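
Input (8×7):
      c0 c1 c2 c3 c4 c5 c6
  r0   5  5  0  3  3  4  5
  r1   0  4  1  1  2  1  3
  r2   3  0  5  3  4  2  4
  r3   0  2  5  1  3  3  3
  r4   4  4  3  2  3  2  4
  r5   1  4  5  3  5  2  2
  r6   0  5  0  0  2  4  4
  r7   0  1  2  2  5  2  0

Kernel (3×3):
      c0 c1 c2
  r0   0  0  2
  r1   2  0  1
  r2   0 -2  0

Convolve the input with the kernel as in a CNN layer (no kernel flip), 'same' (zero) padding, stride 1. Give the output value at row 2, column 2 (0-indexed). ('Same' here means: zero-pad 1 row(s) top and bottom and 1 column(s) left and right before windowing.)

-5

The receptive field on the zero-padded input at this output position is [4 1 1 / 0 5 3 / 2 5 1]. Elementwise product with the kernel and sum: 1·2 + 0·2 + 3·1 + 5·-2.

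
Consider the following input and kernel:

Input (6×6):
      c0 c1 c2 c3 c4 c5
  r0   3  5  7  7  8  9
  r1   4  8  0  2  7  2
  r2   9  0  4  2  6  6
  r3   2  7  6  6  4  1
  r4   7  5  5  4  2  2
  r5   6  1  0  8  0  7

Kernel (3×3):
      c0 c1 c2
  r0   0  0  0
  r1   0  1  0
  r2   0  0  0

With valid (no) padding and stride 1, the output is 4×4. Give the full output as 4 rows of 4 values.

Output[0,0]: The receptive field on the input at this output position is [3 5 7 / 4 8 0 / 9 0 4]. Elementwise product with the kernel and sum: 8·1.

8 0 2 7
0 4 2 6
7 6 6 4
5 5 4 2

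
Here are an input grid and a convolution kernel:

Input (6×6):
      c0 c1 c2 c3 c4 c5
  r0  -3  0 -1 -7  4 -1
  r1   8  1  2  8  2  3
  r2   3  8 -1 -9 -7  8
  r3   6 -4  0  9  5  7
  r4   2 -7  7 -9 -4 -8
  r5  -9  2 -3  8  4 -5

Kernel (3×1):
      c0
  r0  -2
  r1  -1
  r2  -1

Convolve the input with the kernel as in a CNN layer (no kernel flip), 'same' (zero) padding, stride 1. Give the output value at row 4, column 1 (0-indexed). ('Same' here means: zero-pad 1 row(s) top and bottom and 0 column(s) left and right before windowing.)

The receptive field on the zero-padded input at this output position is [-4 / -7 / 2]. Elementwise product with the kernel and sum: -4·-2 + -7·-1 + 2·-1.

13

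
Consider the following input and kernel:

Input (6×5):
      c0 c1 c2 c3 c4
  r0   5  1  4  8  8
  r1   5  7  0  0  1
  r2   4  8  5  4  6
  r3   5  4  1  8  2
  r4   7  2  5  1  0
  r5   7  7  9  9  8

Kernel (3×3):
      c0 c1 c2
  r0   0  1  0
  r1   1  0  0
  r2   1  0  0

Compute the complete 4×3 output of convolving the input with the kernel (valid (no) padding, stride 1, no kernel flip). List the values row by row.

10 19 13
16 12 6
20 11 10
18 10 22

Output[0,0]: The receptive field on the input at this output position is [5 1 4 / 5 7 0 / 4 8 5]. Elementwise product with the kernel and sum: 1·1 + 5·1 + 4·1.
Output[0,1]: The receptive field on the input at this output position is [1 4 8 / 7 0 0 / 8 5 4]. Elementwise product with the kernel and sum: 4·1 + 7·1 + 8·1.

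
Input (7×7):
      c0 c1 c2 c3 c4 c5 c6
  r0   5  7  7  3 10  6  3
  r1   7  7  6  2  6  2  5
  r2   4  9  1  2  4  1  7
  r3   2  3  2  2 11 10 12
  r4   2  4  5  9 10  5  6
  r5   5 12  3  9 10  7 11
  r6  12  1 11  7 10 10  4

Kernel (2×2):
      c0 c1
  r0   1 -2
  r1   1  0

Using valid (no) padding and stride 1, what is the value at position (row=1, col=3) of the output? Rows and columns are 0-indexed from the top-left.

-8

The receptive field on the input at this output position is [2 6 / 2 4]. Elementwise product with the kernel and sum: 2·1 + 6·-2 + 2·1.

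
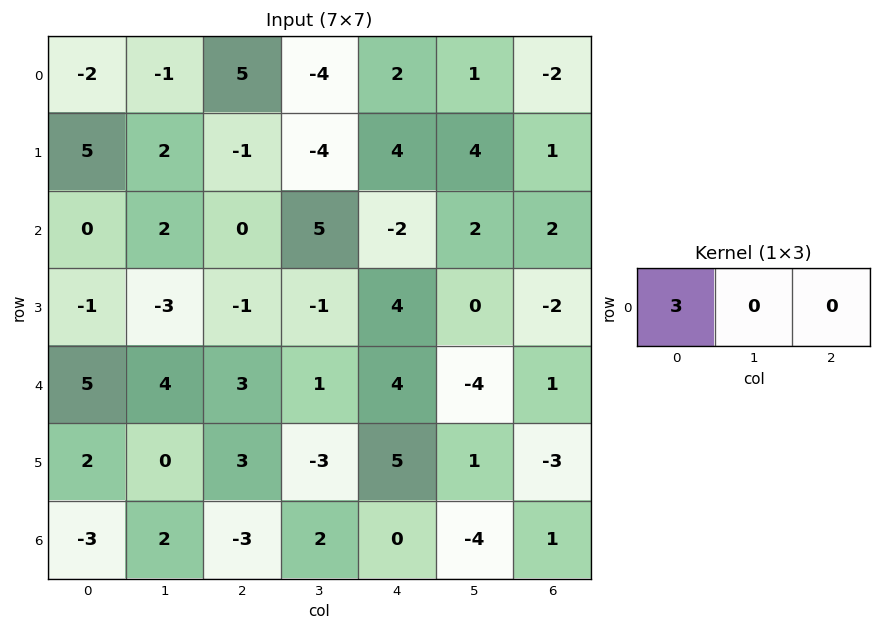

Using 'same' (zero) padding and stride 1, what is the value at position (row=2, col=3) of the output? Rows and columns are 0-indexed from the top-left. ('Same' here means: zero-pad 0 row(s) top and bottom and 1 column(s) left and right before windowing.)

The receptive field on the zero-padded input at this output position is [0 5 -2]. Elementwise product with the kernel and sum: 0·3.

0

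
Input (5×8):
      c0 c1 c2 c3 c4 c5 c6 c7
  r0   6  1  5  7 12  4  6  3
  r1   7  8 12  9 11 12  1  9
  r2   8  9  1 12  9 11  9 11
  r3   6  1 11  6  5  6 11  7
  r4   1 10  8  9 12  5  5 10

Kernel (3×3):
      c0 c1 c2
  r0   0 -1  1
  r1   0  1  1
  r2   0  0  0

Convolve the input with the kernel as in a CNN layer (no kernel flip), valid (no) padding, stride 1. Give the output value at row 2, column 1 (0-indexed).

28

The receptive field on the input at this output position is [9 1 12 / 1 11 6 / 10 8 9]. Elementwise product with the kernel and sum: 1·-1 + 12·1 + 11·1 + 6·1.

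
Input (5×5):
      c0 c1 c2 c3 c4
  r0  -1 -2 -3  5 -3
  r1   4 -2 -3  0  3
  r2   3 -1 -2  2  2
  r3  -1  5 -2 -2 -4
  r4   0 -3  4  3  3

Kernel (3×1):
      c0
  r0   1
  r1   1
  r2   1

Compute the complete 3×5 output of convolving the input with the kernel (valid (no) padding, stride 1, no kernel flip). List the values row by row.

6 -5 -8 7 2
6 2 -7 0 1
2 1 0 3 1

Output[0,0]: The receptive field on the input at this output position is [-1 / 4 / 3]. Elementwise product with the kernel and sum: -1·1 + 4·1 + 3·1.
Output[0,1]: The receptive field on the input at this output position is [-2 / -2 / -1]. Elementwise product with the kernel and sum: -2·1 + -2·1 + -1·1.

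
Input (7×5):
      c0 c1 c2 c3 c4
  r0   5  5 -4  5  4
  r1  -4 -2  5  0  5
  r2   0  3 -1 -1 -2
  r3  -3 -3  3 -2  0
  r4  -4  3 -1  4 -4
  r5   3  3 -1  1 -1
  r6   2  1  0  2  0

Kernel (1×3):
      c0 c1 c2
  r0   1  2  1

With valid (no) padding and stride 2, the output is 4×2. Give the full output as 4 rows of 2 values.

Output[0,0]: The receptive field on the input at this output position is [5 5 -4]. Elementwise product with the kernel and sum: 5·1 + 5·2 + -4·1.

11 10
5 -5
1 3
4 4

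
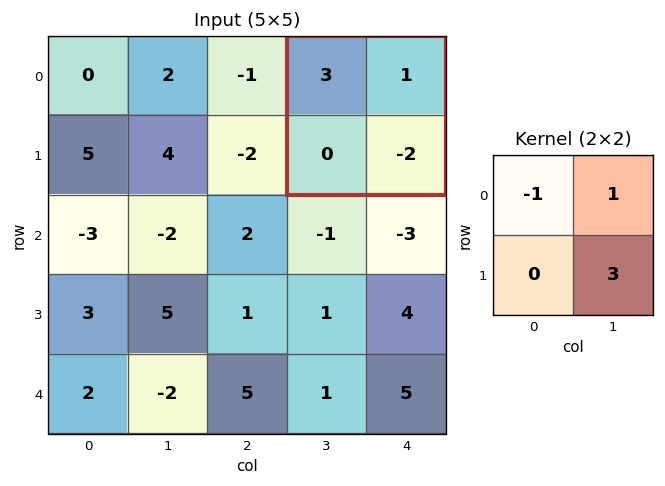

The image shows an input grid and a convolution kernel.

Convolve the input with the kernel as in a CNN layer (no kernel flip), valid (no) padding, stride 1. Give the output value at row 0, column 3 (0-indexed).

The receptive field on the input at this output position is [3 1 / 0 -2]. Elementwise product with the kernel and sum: 3·-1 + 1·1 + -2·3.

-8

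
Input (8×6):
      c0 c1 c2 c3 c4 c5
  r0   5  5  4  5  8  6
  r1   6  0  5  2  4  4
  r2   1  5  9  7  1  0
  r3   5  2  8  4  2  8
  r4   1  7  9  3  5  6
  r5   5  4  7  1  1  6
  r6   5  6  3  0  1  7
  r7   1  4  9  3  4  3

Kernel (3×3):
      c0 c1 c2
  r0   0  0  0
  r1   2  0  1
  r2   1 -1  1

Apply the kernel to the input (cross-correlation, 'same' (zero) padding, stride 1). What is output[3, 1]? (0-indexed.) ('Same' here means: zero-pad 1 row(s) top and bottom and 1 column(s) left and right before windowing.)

21

The receptive field on the zero-padded input at this output position is [1 5 9 / 5 2 8 / 1 7 9]. Elementwise product with the kernel and sum: 5·2 + 8·1 + 1·1 + 7·-1 + 9·1.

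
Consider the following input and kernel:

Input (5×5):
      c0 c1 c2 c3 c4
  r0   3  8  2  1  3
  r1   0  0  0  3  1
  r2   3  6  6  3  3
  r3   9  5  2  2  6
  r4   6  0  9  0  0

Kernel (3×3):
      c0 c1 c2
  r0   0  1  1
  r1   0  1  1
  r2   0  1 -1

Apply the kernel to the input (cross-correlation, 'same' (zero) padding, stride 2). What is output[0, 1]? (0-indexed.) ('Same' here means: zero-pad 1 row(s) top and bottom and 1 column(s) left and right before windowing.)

The receptive field on the zero-padded input at this output position is [0 0 0 / 8 2 1 / 0 0 3]. Elementwise product with the kernel and sum: 0·1 + 0·1 + 2·1 + 1·1 + 0·1 + 3·-1.

0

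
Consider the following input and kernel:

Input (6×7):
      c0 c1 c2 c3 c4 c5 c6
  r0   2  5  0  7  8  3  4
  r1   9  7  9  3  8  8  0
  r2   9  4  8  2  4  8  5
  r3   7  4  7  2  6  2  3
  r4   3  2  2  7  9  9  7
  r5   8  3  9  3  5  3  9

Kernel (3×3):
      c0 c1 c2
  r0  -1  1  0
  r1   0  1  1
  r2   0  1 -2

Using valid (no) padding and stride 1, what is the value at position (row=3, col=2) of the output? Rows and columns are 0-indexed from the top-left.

4

The receptive field on the input at this output position is [7 2 6 / 2 7 9 / 9 3 5]. Elementwise product with the kernel and sum: 7·-1 + 2·1 + 7·1 + 9·1 + 3·1 + 5·-2.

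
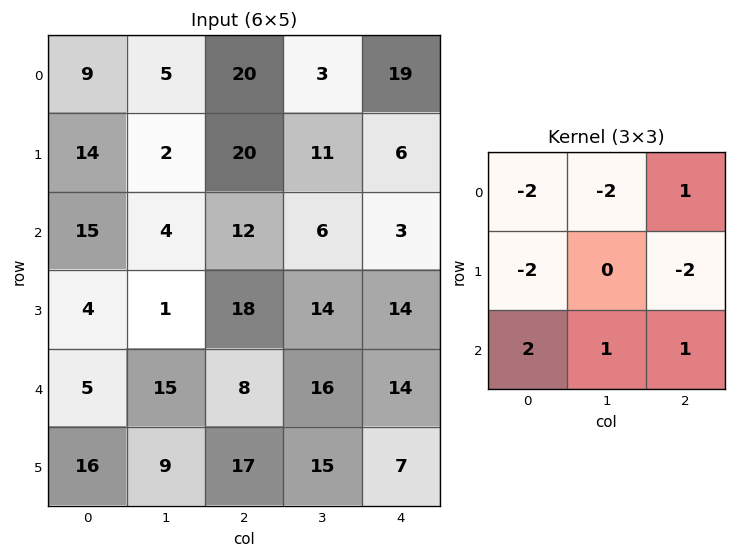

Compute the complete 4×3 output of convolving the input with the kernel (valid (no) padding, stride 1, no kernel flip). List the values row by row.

-30 -47 -46
-39 -19 -22
-37 -2 -51
40 -36 -38

Output[0,0]: The receptive field on the input at this output position is [9 5 20 / 14 2 20 / 15 4 12]. Elementwise product with the kernel and sum: 9·-2 + 5·-2 + 20·1 + 14·-2 + 20·-2 + 15·2 + 4·1 + 12·1.
Output[0,1]: The receptive field on the input at this output position is [5 20 3 / 2 20 11 / 4 12 6]. Elementwise product with the kernel and sum: 5·-2 + 20·-2 + 3·1 + 2·-2 + 11·-2 + 4·2 + 12·1 + 6·1.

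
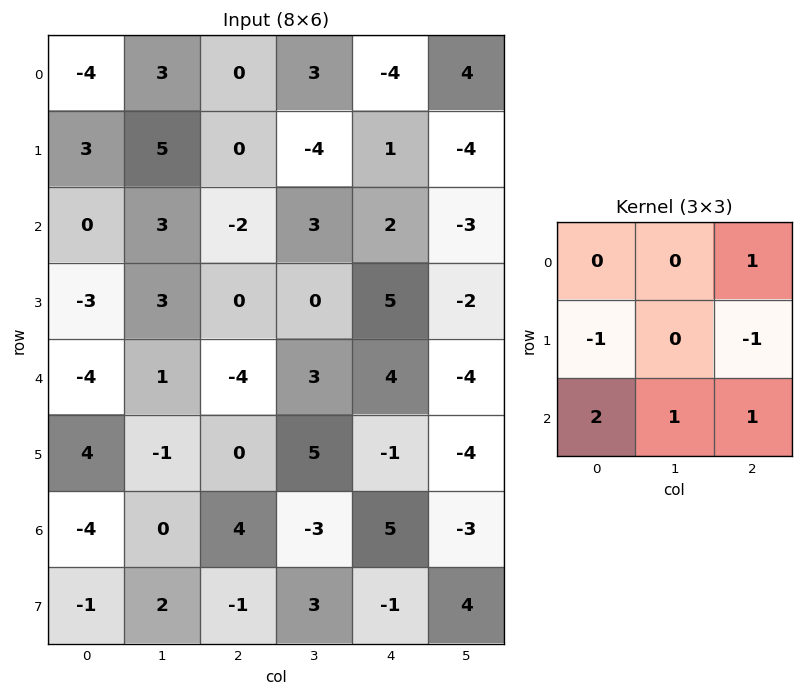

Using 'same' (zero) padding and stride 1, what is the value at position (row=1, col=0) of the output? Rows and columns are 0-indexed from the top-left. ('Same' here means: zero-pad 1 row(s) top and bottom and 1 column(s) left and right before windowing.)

1

The receptive field on the zero-padded input at this output position is [0 -4 3 / 0 3 5 / 0 0 3]. Elementwise product with the kernel and sum: 3·1 + 0·-1 + 5·-1 + 0·2 + 0·1 + 3·1.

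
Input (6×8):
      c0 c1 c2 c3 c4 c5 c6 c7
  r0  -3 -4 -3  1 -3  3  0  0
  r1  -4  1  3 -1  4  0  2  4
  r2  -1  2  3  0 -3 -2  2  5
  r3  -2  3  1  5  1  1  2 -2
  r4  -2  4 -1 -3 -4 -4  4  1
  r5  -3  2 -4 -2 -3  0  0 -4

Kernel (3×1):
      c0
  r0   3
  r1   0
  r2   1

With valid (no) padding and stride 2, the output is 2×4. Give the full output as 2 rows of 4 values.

Output[0,0]: The receptive field on the input at this output position is [-3 / -4 / -1]. Elementwise product with the kernel and sum: -3·3 + -1·1.
Output[0,1]: The receptive field on the input at this output position is [-3 / 3 / 3]. Elementwise product with the kernel and sum: -3·3 + 3·1.

-10 -6 -12 2
-5 8 -13 10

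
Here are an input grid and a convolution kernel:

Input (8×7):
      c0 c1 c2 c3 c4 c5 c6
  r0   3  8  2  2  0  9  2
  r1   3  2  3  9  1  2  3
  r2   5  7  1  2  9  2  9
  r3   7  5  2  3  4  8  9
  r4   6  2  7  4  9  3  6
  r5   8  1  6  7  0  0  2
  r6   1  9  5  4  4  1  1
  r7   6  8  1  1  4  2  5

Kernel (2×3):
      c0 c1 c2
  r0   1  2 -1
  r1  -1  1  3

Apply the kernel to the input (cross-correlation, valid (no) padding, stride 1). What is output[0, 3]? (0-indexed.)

The receptive field on the input at this output position is [2 0 9 / 9 1 2]. Elementwise product with the kernel and sum: 2·1 + 0·2 + 9·-1 + 9·-1 + 1·1 + 2·3.

-9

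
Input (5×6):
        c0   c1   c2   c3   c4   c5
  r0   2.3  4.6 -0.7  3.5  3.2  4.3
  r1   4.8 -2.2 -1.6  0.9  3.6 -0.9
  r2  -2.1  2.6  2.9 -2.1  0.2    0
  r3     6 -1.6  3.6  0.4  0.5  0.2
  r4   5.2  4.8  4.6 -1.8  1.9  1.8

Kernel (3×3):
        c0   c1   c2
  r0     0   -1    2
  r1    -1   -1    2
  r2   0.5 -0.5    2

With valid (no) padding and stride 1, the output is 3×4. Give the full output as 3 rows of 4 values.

Output[0,0]: The receptive field on the input at this output position is [2.3 4.6 -0.7 / 4.8 -2.2 -1.6 / -2.1 2.6 2.9]. Elementwise product with the kernel and sum: 4.6·-1 + -0.7·2 + 4.8·-1 + -2.2·-1 + -1.6·2 + -2.1·0.5 + 2.6·-0.5 + 2.9·2.

-8.35 8.95 13.7 -2.05
15.3 -8.1 8.5 -3.15
15.4 -11.8 6.5 1.05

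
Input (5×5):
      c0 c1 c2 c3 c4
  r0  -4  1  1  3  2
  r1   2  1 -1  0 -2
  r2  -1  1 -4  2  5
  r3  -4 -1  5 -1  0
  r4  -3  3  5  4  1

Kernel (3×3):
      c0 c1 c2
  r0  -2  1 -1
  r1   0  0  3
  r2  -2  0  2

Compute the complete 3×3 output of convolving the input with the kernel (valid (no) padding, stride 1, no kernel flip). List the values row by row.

-1 -2 11
4 3 9
38 -9 -3

Output[0,0]: The receptive field on the input at this output position is [-4 1 1 / 2 1 -1 / -1 1 -4]. Elementwise product with the kernel and sum: -4·-2 + 1·1 + 1·-1 + -1·3 + -1·-2 + -4·2.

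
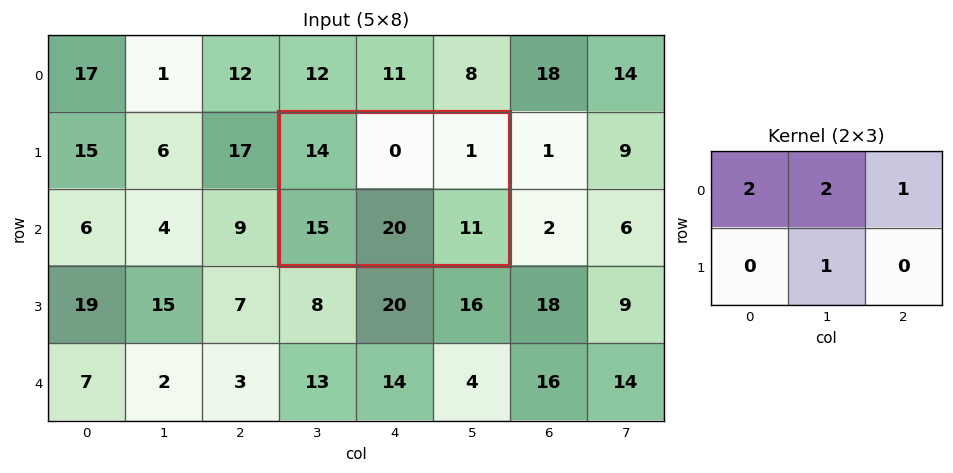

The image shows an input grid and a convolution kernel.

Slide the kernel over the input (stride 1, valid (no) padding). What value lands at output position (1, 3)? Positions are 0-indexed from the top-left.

The receptive field on the input at this output position is [14 0 1 / 15 20 11]. Elementwise product with the kernel and sum: 14·2 + 0·2 + 1·1 + 20·1.

49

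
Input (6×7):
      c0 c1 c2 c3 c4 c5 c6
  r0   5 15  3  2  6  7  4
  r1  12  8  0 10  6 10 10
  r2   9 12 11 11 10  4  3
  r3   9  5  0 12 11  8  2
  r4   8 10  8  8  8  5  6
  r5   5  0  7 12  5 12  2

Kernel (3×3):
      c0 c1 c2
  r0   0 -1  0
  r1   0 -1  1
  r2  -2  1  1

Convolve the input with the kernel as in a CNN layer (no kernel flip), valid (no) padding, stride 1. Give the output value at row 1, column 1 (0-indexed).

2

The receptive field on the input at this output position is [8 0 10 / 12 11 11 / 5 0 12]. Elementwise product with the kernel and sum: 0·-1 + 11·-1 + 11·1 + 5·-2 + 0·1 + 12·1.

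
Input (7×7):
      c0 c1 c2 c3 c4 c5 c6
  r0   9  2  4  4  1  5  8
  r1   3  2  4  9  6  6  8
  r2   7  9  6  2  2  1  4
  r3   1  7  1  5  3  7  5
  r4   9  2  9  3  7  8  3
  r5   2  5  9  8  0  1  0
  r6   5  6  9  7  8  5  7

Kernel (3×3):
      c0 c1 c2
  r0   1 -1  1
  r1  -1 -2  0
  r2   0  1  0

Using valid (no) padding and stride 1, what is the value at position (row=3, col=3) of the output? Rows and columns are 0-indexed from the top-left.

The receptive field on the input at this output position is [5 3 7 / 3 7 8 / 8 0 1]. Elementwise product with the kernel and sum: 5·1 + 3·-1 + 7·1 + 3·-1 + 7·-2 + 0·1.

-8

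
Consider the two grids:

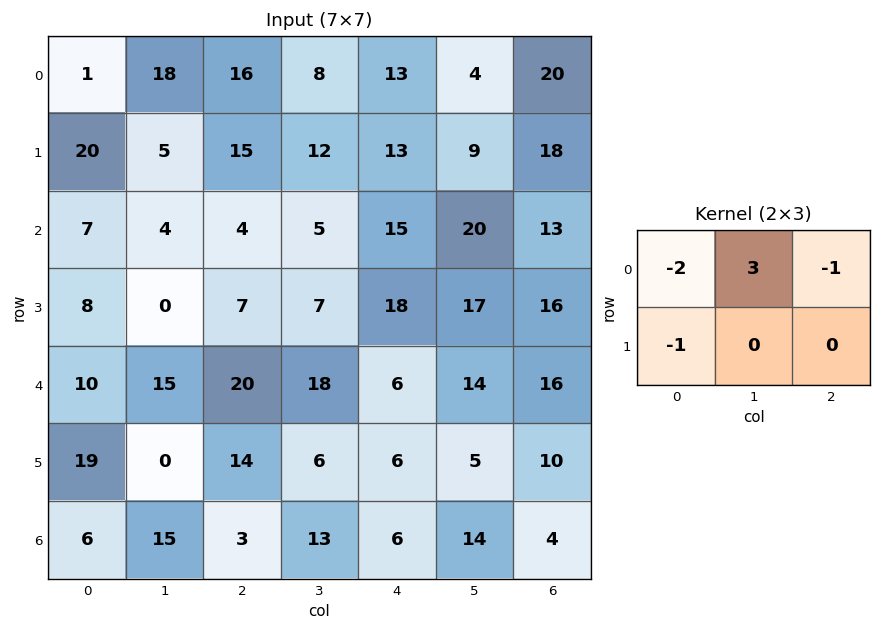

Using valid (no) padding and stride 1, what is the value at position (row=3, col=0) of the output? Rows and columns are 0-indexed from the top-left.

-33

The receptive field on the input at this output position is [8 0 7 / 10 15 20]. Elementwise product with the kernel and sum: 8·-2 + 0·3 + 7·-1 + 10·-1.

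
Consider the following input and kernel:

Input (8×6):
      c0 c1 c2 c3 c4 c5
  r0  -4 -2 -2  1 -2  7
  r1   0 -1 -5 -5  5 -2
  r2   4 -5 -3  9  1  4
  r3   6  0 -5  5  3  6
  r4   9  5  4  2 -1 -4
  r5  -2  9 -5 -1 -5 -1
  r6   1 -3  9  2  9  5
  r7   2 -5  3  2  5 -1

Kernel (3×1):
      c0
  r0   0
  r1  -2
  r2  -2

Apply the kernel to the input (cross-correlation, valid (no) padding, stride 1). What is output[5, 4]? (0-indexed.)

-28

The receptive field on the input at this output position is [-5 / 9 / 5]. Elementwise product with the kernel and sum: 9·-2 + 5·-2.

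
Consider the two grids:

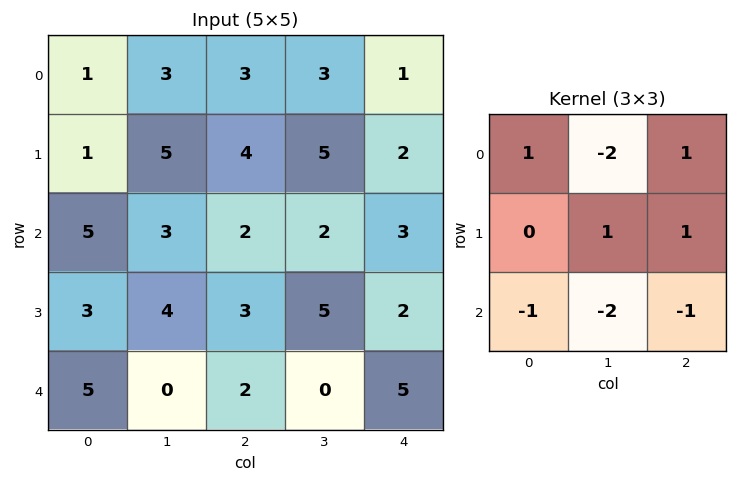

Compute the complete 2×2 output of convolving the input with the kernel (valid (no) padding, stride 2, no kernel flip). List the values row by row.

Output[0,0]: The receptive field on the input at this output position is [1 3 3 / 1 5 4 / 5 3 2]. Elementwise product with the kernel and sum: 1·1 + 3·-2 + 3·1 + 5·1 + 4·1 + 5·-1 + 3·-2 + 2·-1.
Output[0,1]: The receptive field on the input at this output position is [3 3 1 / 4 5 2 / 2 2 3]. Elementwise product with the kernel and sum: 3·1 + 3·-2 + 1·1 + 5·1 + 2·1 + 2·-1 + 2·-2 + 3·-1.

-6 -4
1 1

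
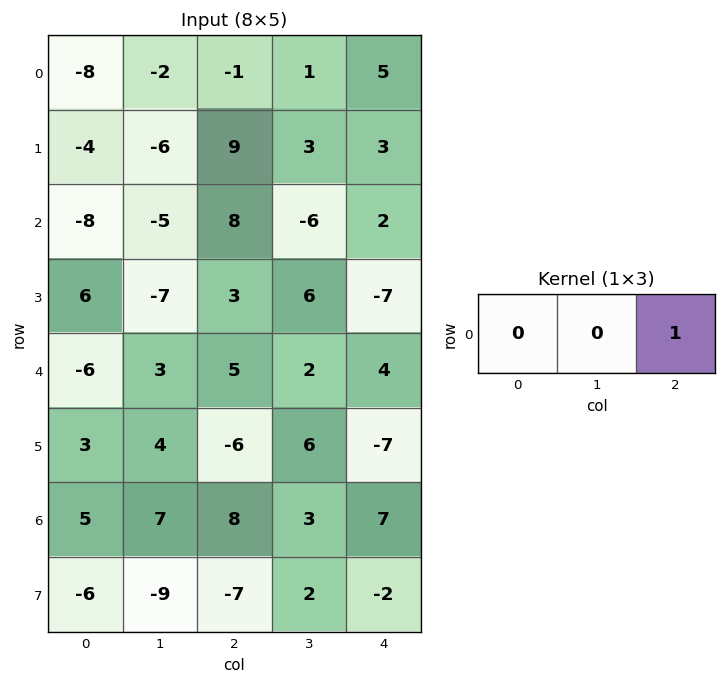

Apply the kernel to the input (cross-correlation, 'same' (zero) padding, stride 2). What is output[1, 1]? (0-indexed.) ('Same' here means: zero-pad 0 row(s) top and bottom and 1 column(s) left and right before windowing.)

-6

The receptive field on the zero-padded input at this output position is [-5 8 -6]. Elementwise product with the kernel and sum: -6·1.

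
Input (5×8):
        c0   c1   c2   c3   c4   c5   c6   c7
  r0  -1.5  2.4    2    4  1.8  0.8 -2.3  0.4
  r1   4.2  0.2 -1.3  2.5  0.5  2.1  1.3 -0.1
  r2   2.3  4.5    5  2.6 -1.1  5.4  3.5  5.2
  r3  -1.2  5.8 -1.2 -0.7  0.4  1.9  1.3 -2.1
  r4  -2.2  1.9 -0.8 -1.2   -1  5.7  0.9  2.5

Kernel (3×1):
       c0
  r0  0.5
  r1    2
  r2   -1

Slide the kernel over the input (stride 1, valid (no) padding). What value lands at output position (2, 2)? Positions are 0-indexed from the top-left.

0.9

The receptive field on the input at this output position is [5 / -1.2 / -0.8]. Elementwise product with the kernel and sum: 5·0.5 + -1.2·2 + -0.8·-1.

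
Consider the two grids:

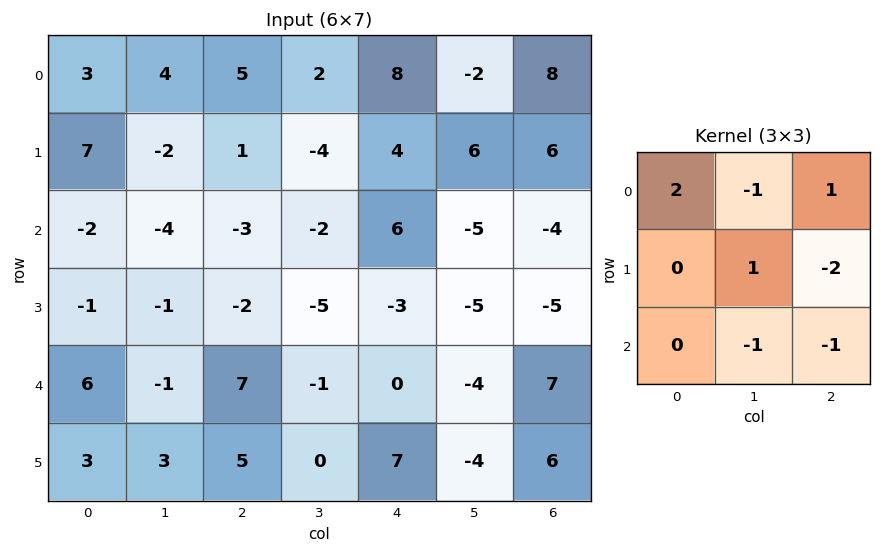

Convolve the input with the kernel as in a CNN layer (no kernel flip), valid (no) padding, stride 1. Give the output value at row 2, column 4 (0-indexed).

15

The receptive field on the input at this output position is [6 -5 -4 / -3 -5 -5 / 0 -4 7]. Elementwise product with the kernel and sum: 6·2 + -5·-1 + -4·1 + -5·1 + -5·-2 + -4·-1 + 7·-1.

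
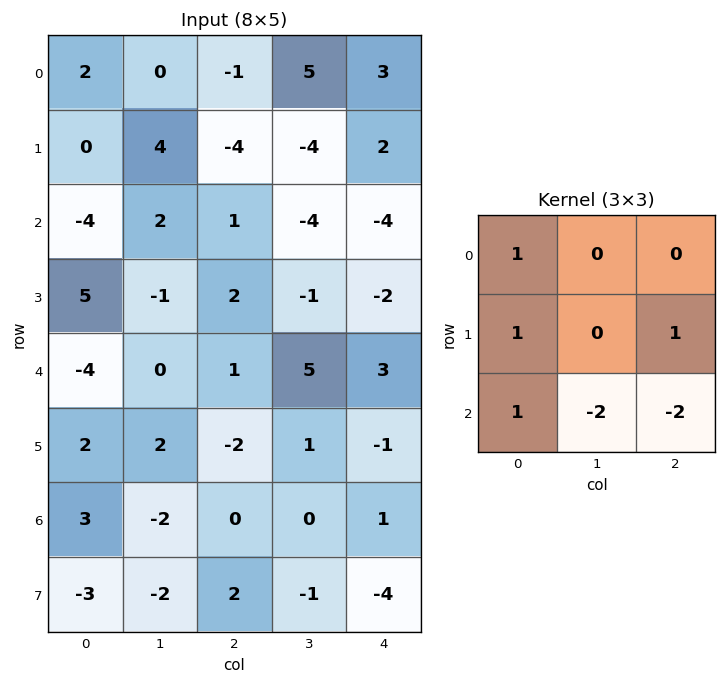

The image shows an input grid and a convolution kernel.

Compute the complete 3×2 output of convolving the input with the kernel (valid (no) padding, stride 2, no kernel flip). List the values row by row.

-12 14
-3 -14
3 -4

Output[0,0]: The receptive field on the input at this output position is [2 0 -1 / 0 4 -4 / -4 2 1]. Elementwise product with the kernel and sum: 2·1 + 0·1 + -4·1 + -4·1 + 2·-2 + 1·-2.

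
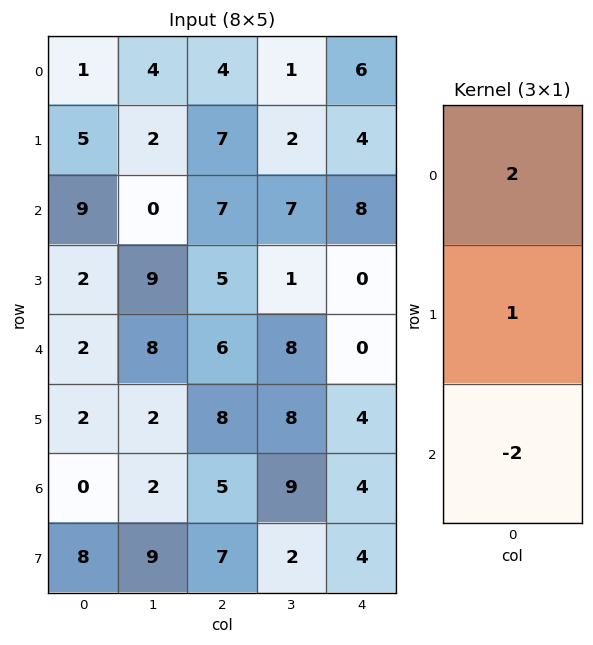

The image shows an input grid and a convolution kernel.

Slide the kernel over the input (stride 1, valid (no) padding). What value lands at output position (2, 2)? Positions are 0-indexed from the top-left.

The receptive field on the input at this output position is [7 / 5 / 6]. Elementwise product with the kernel and sum: 7·2 + 5·1 + 6·-2.

7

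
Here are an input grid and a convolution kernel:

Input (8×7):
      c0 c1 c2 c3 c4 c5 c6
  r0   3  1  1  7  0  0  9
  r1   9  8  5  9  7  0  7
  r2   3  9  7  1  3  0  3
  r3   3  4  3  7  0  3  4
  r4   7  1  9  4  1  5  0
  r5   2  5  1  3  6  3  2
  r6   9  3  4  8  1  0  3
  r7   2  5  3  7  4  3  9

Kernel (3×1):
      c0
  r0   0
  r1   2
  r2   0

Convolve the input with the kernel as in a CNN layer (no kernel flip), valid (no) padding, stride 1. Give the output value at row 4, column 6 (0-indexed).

4

The receptive field on the input at this output position is [0 / 2 / 3]. Elementwise product with the kernel and sum: 2·2.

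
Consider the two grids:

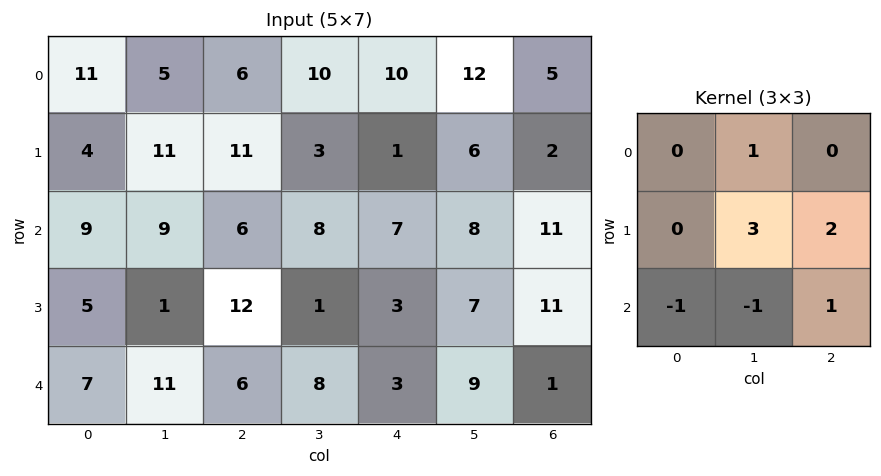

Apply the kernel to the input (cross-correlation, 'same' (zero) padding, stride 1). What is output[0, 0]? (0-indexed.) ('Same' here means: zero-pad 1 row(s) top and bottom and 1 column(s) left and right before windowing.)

The receptive field on the zero-padded input at this output position is [0 0 0 / 0 11 5 / 0 4 11]. Elementwise product with the kernel and sum: 0·1 + 11·3 + 5·2 + 0·-1 + 4·-1 + 11·1.

50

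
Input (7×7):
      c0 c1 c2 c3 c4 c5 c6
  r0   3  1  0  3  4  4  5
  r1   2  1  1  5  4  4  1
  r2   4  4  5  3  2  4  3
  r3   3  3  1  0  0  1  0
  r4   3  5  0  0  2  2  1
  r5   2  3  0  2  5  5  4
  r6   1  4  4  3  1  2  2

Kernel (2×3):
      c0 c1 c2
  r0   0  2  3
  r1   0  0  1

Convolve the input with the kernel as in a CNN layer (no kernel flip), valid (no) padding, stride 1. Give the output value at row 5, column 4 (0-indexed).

24

The receptive field on the input at this output position is [5 5 4 / 1 2 2]. Elementwise product with the kernel and sum: 5·2 + 4·3 + 2·1.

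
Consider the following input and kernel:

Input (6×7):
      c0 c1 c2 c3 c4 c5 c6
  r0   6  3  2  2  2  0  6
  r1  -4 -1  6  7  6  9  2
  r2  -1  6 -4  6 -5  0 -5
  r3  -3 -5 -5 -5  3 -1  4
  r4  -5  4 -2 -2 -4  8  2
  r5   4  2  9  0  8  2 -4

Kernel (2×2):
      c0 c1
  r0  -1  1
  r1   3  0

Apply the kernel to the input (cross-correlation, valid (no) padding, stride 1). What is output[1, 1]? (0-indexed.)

25

The receptive field on the input at this output position is [-1 6 / 6 -4]. Elementwise product with the kernel and sum: -1·-1 + 6·1 + 6·3.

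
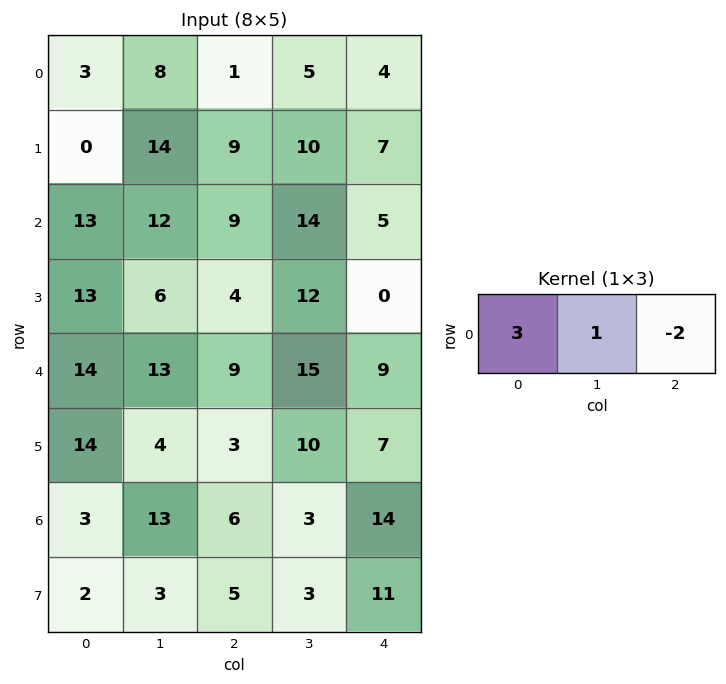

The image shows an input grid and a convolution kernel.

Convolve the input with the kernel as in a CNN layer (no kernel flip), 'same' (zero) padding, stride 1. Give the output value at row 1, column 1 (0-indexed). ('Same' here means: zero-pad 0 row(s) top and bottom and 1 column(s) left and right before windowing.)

The receptive field on the zero-padded input at this output position is [0 14 9]. Elementwise product with the kernel and sum: 0·3 + 14·1 + 9·-2.

-4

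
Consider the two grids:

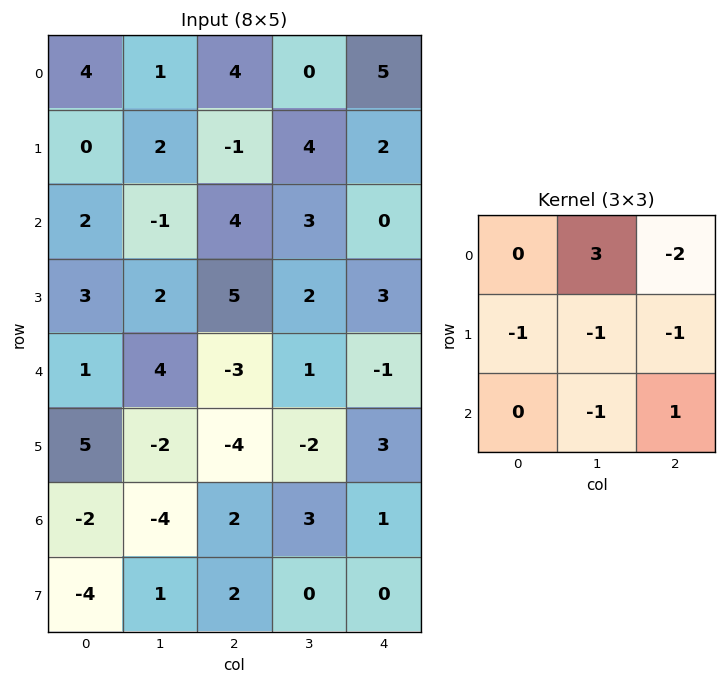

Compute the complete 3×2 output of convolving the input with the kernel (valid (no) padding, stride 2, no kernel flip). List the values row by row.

Output[0,0]: The receptive field on the input at this output position is [4 1 4 / 0 2 -1 / 2 -1 4]. Elementwise product with the kernel and sum: 1·3 + 4·-2 + 0·-1 + 2·-1 + -1·-1 + -1·-1 + 4·1.
Output[0,1]: The receptive field on the input at this output position is [4 0 5 / -1 4 2 / 4 3 0]. Elementwise product with the kernel and sum: 0·3 + 5·-2 + -1·-1 + 4·-1 + 2·-1 + 3·-1 + 0·1.

-1 -18
-28 -3
25 6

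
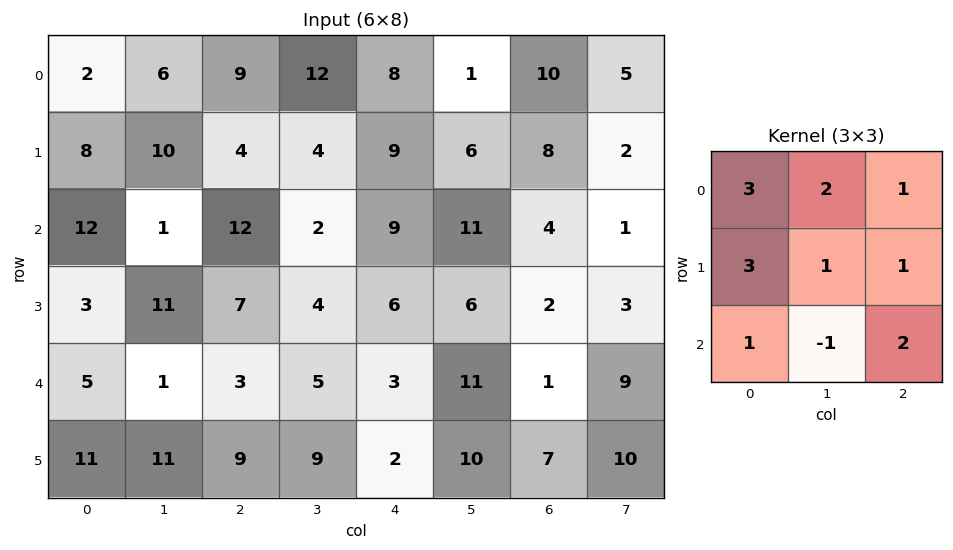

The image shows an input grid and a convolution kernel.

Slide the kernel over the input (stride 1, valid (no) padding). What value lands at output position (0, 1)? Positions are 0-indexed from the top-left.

The receptive field on the input at this output position is [6 9 12 / 10 4 4 / 1 12 2]. Elementwise product with the kernel and sum: 6·3 + 9·2 + 12·1 + 10·3 + 4·1 + 4·1 + 1·1 + 12·-1 + 2·2.

79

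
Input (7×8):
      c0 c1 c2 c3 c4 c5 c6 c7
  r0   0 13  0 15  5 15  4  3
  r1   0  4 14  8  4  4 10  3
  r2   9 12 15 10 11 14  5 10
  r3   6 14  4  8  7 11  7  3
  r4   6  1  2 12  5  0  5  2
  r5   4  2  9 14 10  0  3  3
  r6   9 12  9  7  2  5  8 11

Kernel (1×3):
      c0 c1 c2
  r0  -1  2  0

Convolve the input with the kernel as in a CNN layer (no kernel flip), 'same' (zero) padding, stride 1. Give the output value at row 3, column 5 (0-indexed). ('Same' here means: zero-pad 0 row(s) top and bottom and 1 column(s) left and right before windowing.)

The receptive field on the zero-padded input at this output position is [7 11 7]. Elementwise product with the kernel and sum: 7·-1 + 11·2.

15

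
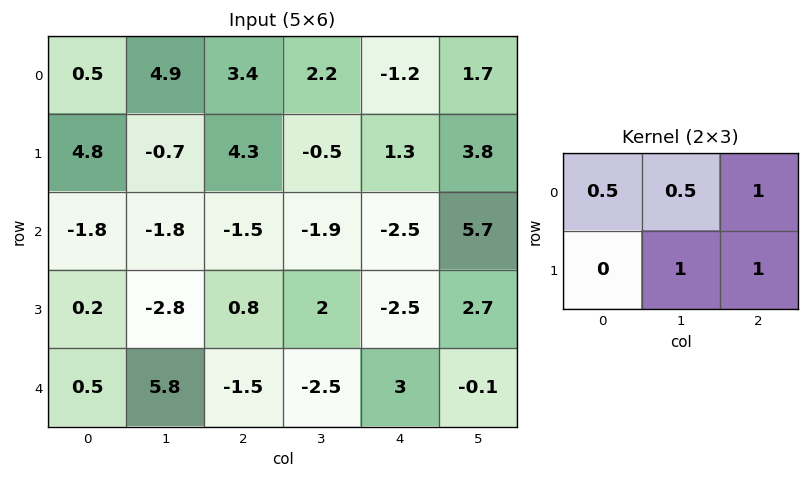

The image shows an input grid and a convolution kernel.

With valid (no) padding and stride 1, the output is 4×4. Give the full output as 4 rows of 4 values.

Output[0,0]: The receptive field on the input at this output position is [0.5 4.9 3.4 / 4.8 -0.7 4.3]. Elementwise product with the kernel and sum: 0.5·0.5 + 4.9·0.5 + 3.4·1 + -0.7·1 + 4.3·1.
Output[0,1]: The receptive field on the input at this output position is [4.9 3.4 2.2 / -0.7 4.3 -0.5]. Elementwise product with the kernel and sum: 4.9·0.5 + 3.4·0.5 + 2.2·1 + 4.3·1 + -0.5·1.

9.7 10.15 2.4 7.3
3.05 -2.1 -1.2 7.4
-5.3 -0.75 -4.7 3.7
3.8 -3 -0.6 5.35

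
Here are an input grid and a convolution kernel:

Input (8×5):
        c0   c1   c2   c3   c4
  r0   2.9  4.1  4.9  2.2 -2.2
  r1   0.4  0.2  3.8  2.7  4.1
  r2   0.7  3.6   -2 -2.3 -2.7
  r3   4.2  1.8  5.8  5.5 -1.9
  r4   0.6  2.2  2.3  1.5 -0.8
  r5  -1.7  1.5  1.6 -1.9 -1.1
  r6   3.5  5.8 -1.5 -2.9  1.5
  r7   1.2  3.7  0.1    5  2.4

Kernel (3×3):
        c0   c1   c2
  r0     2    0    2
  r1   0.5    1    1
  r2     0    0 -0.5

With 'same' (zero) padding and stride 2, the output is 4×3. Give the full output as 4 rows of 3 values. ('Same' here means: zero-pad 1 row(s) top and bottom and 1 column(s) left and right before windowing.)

Output[0,0]: The receptive field on the zero-padded input at this output position is [0 0 0 / 0 2.9 4.1 / 0 0.4 0.2]. Elementwise product with the kernel and sum: 0·2 + 0·2 + 0·0.5 + 2.9·1 + 4.1·1 + 0.2·-0.5.
Output[0,1]: The receptive field on the zero-padded input at this output position is [0 0 0 / 4.1 4.9 2.2 / 0.2 3.8 2.7]. Elementwise product with the kernel and sum: 0·2 + 0·2 + 4.1·0.5 + 4.9·1 + 2.2·1 + 2.7·-0.5.

6.9 7.8 -1.1
3.8 0.55 1.55
5.65 20.45 10.95
10.45 -4.8 -3.75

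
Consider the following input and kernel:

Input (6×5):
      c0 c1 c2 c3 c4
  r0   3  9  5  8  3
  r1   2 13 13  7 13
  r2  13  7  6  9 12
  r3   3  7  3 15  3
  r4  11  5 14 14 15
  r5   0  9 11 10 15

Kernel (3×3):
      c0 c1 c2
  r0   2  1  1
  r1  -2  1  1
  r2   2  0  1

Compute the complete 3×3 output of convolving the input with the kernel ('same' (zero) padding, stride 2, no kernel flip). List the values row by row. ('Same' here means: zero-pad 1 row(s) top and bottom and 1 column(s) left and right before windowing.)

Output[0,0]: The receptive field on the zero-padded input at this output position is [0 0 0 / 0 3 9 / 0 2 13]. Elementwise product with the kernel and sum: 0·2 + 0·1 + 0·1 + 0·-2 + 3·1 + 9·1 + 0·2 + 13·1.

25 28 1
42 76 51
35 78 40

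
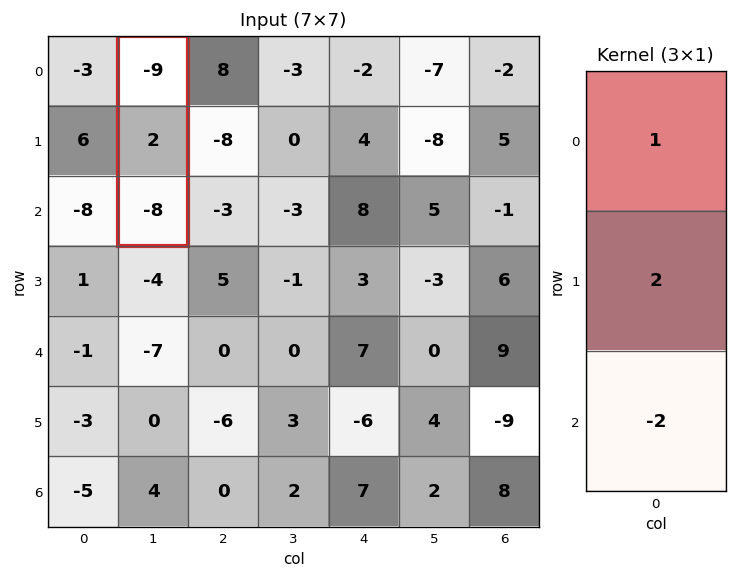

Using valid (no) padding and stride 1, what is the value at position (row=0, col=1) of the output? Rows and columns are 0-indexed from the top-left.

11

The receptive field on the input at this output position is [-9 / 2 / -8]. Elementwise product with the kernel and sum: -9·1 + 2·2 + -8·-2.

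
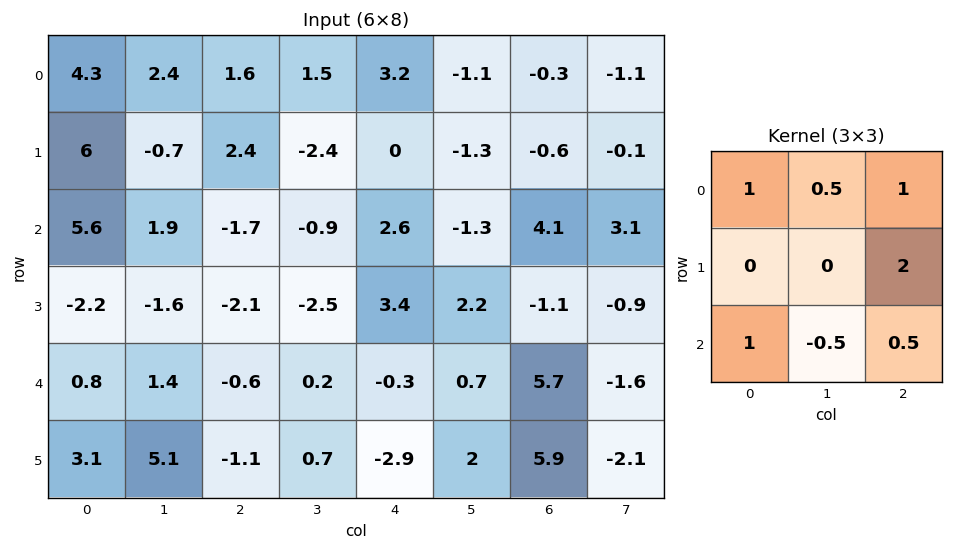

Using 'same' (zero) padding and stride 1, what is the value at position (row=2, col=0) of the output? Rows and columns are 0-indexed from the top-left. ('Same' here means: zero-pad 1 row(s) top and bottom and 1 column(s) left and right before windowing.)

The receptive field on the zero-padded input at this output position is [0 6 -0.7 / 0 5.6 1.9 / 0 -2.2 -1.6]. Elementwise product with the kernel and sum: 0·1 + 6·0.5 + -0.7·1 + 1.9·2 + 0·1 + -2.2·-0.5 + -1.6·0.5.

6.4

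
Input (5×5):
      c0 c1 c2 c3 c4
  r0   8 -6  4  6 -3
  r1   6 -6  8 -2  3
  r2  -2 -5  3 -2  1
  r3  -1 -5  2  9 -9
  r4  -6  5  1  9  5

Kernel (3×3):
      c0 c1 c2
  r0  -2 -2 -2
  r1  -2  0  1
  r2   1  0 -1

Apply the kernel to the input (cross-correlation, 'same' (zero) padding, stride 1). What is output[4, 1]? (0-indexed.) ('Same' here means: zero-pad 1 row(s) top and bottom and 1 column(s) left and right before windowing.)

The receptive field on the zero-padded input at this output position is [-1 -5 2 / -6 5 1 / 0 0 0]. Elementwise product with the kernel and sum: -1·-2 + -5·-2 + 2·-2 + -6·-2 + 1·1 + 0·1 + 0·-1.

21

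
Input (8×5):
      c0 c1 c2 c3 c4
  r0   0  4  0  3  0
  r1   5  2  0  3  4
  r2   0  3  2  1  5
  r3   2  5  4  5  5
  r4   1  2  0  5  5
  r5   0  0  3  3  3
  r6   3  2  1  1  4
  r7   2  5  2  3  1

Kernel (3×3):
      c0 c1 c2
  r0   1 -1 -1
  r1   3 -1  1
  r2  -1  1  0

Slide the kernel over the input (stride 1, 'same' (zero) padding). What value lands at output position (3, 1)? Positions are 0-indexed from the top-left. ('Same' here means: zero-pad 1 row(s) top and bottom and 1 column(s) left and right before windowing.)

The receptive field on the zero-padded input at this output position is [0 3 2 / 2 5 4 / 1 2 0]. Elementwise product with the kernel and sum: 0·1 + 3·-1 + 2·-1 + 2·3 + 5·-1 + 4·1 + 1·-1 + 2·1.

1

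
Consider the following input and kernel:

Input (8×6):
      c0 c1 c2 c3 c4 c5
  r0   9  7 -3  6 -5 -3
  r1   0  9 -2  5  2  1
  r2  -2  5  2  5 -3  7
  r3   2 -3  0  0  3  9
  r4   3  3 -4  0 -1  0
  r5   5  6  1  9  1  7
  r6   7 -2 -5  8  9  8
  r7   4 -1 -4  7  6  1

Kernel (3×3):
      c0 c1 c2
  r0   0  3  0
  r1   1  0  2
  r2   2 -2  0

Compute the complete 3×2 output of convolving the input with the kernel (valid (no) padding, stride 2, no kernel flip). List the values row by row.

3 14
17 13
34 -23

Output[0,0]: The receptive field on the input at this output position is [9 7 -3 / 0 9 -2 / -2 5 2]. Elementwise product with the kernel and sum: 7·3 + 0·1 + -2·2 + -2·2 + 5·-2.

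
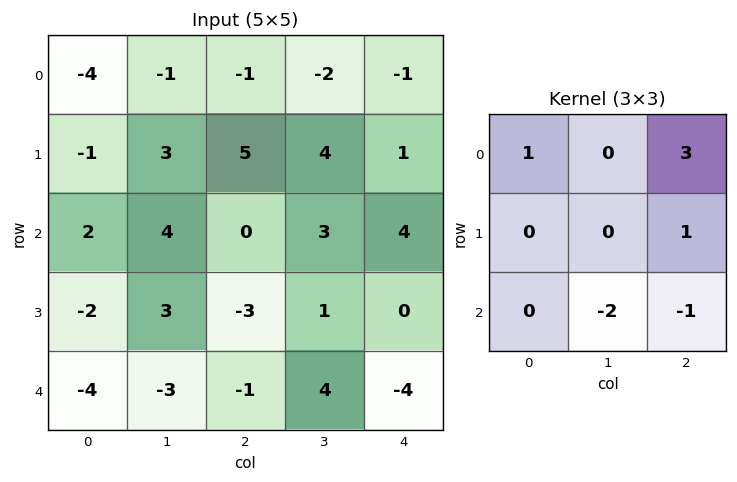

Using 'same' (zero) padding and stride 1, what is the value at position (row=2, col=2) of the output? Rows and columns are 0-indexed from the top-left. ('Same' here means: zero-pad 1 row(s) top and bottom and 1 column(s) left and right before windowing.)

23

The receptive field on the zero-padded input at this output position is [3 5 4 / 4 0 3 / 3 -3 1]. Elementwise product with the kernel and sum: 3·1 + 4·3 + 3·1 + -3·-2 + 1·-1.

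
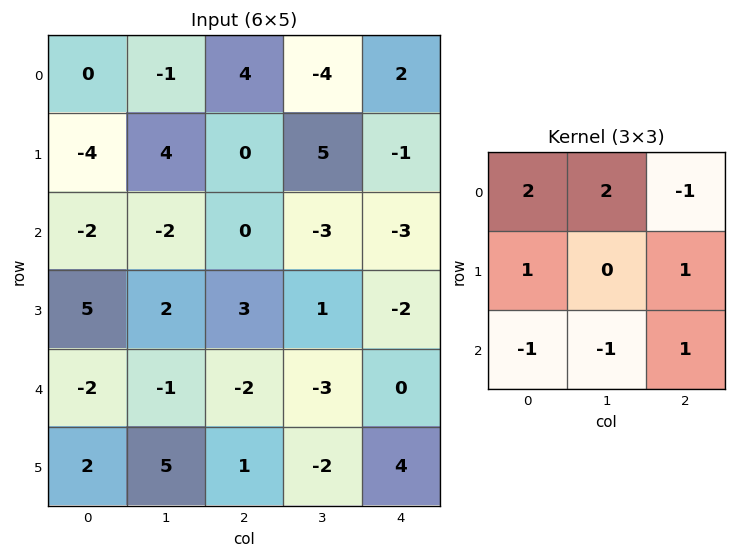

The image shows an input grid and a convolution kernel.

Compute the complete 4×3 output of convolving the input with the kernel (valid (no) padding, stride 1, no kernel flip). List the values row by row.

Output[0,0]: The receptive field on the input at this output position is [0 -1 4 / -4 4 0 / -2 -2 0]. Elementwise product with the kernel and sum: 0·2 + -1·2 + 4·-1 + -4·1 + 0·1 + -2·-1 + -2·-1 + 0·1.

-6 18 -3
-6 -6 2
1 2 3
1 -3 13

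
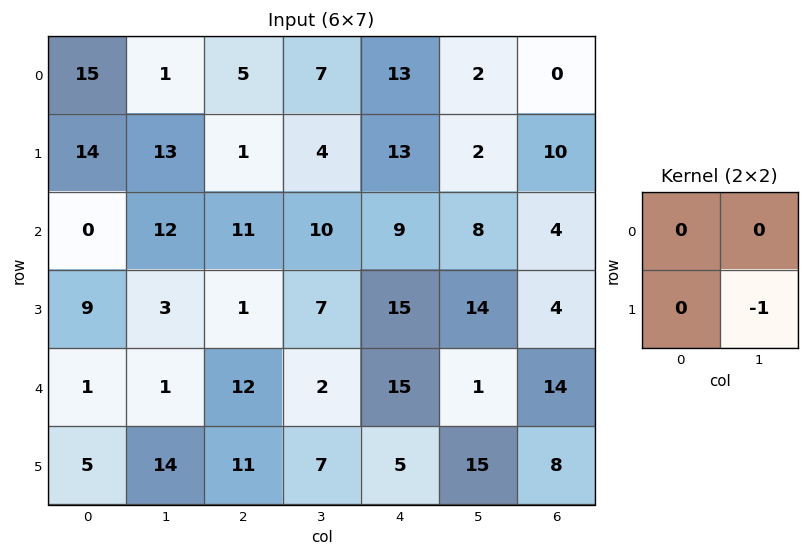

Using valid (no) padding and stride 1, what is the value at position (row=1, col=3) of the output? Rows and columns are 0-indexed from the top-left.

The receptive field on the input at this output position is [4 13 / 10 9]. Elementwise product with the kernel and sum: 9·-1.

-9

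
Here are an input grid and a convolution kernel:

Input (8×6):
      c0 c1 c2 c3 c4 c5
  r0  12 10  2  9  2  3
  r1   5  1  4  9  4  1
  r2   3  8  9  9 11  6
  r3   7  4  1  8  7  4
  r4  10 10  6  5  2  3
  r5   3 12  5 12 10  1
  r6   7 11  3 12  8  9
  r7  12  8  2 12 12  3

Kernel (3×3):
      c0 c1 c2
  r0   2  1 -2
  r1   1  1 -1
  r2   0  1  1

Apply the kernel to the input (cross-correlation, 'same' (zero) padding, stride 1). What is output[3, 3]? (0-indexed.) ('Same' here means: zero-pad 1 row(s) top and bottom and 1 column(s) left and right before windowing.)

14

The receptive field on the zero-padded input at this output position is [9 9 11 / 1 8 7 / 6 5 2]. Elementwise product with the kernel and sum: 9·2 + 9·1 + 11·-2 + 1·1 + 8·1 + 7·-1 + 5·1 + 2·1.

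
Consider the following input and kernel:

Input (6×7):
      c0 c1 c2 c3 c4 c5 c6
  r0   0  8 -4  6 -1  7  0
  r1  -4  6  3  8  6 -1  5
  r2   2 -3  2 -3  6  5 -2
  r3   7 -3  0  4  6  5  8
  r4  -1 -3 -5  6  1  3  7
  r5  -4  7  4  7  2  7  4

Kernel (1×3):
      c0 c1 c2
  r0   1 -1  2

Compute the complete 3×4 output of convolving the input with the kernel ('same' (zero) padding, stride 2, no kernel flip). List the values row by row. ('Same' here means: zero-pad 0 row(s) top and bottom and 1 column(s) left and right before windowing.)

16 24 21 7
-8 -11 1 7
-5 14 11 -4

Output[0,0]: The receptive field on the zero-padded input at this output position is [0 0 8]. Elementwise product with the kernel and sum: 0·1 + 0·-1 + 8·2.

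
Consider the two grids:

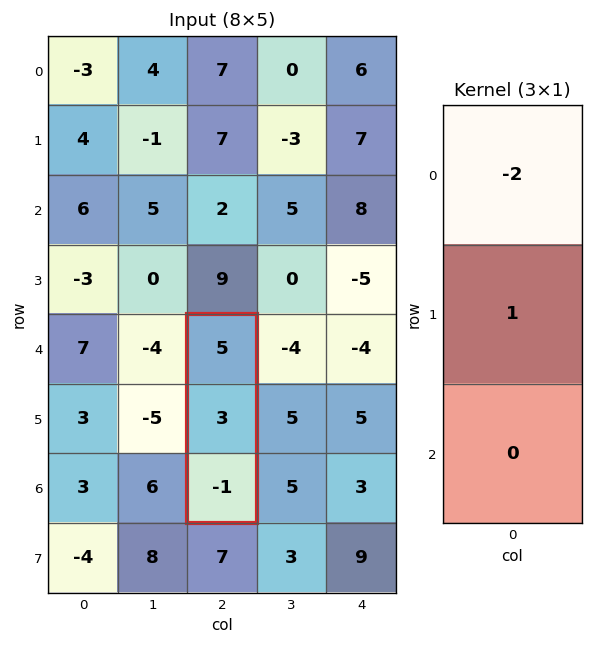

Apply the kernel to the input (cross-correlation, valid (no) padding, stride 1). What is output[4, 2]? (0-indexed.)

The receptive field on the input at this output position is [5 / 3 / -1]. Elementwise product with the kernel and sum: 5·-2 + 3·1.

-7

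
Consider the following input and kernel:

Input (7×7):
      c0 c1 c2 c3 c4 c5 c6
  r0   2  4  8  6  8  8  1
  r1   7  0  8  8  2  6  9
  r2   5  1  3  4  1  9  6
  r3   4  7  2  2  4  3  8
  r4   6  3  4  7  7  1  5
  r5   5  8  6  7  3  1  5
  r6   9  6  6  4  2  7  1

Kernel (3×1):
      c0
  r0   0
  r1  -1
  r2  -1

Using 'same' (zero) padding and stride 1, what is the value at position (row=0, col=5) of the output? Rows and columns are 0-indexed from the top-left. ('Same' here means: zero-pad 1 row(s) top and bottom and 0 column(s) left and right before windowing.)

The receptive field on the zero-padded input at this output position is [0 / 8 / 6]. Elementwise product with the kernel and sum: 8·-1 + 6·-1.

-14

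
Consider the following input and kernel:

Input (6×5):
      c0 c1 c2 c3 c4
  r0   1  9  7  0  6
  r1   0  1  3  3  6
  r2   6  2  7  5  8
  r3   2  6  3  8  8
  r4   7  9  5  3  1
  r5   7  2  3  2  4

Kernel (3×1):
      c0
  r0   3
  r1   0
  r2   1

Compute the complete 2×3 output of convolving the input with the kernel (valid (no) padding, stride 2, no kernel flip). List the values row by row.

9 28 26
25 26 25

Output[0,0]: The receptive field on the input at this output position is [1 / 0 / 6]. Elementwise product with the kernel and sum: 1·3 + 6·1.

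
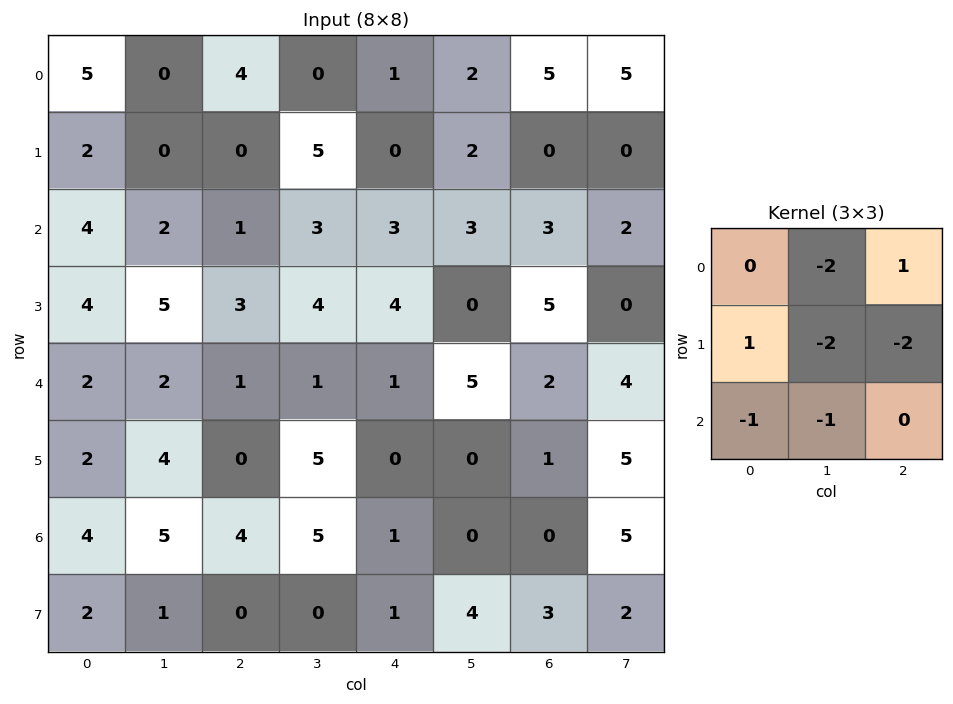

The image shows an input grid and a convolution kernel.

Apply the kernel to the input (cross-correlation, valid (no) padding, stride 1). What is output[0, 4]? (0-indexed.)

The receptive field on the input at this output position is [1 2 5 / 0 2 0 / 3 3 3]. Elementwise product with the kernel and sum: 2·-2 + 5·1 + 0·1 + 2·-2 + 0·-2 + 3·-1 + 3·-1.

-9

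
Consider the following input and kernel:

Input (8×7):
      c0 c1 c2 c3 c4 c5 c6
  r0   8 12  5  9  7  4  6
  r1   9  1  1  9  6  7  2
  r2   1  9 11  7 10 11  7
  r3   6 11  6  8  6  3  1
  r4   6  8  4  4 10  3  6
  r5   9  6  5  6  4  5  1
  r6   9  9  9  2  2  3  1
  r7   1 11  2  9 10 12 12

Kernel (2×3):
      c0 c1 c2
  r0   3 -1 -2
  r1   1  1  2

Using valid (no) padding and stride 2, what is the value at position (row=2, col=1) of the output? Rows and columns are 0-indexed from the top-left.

7

The receptive field on the input at this output position is [4 4 10 / 5 6 4]. Elementwise product with the kernel and sum: 4·3 + 4·-1 + 10·-2 + 5·1 + 6·1 + 4·2.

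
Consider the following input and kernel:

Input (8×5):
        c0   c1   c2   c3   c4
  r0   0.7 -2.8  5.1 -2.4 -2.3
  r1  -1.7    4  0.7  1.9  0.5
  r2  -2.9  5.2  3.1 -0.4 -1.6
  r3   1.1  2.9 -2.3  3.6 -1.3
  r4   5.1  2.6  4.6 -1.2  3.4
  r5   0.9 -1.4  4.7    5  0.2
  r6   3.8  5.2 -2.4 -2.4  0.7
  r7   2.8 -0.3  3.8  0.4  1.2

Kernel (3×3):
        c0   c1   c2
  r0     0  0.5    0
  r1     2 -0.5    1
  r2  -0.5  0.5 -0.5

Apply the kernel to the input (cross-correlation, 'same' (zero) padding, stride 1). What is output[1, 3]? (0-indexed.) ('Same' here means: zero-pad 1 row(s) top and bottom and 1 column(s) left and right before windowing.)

-1.2

The receptive field on the zero-padded input at this output position is [5.1 -2.4 -2.3 / 0.7 1.9 0.5 / 3.1 -0.4 -1.6]. Elementwise product with the kernel and sum: -2.4·0.5 + 0.7·2 + 1.9·-0.5 + 0.5·1 + 3.1·-0.5 + -0.4·0.5 + -1.6·-0.5.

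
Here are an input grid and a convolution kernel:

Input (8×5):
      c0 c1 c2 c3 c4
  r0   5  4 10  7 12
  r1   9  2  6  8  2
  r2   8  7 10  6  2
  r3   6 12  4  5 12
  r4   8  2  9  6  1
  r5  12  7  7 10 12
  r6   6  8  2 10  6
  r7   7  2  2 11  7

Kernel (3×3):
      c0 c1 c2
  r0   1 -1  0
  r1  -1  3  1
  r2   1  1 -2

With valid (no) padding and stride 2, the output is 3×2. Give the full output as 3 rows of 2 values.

Output[0,0]: The receptive field on the input at this output position is [5 4 10 / 9 2 6 / 8 7 10]. Elementwise product with the kernel and sum: 5·1 + 4·-1 + 9·-1 + 2·3 + 6·1 + 8·1 + 7·1 + 10·-2.

-1 35
27 40
32 38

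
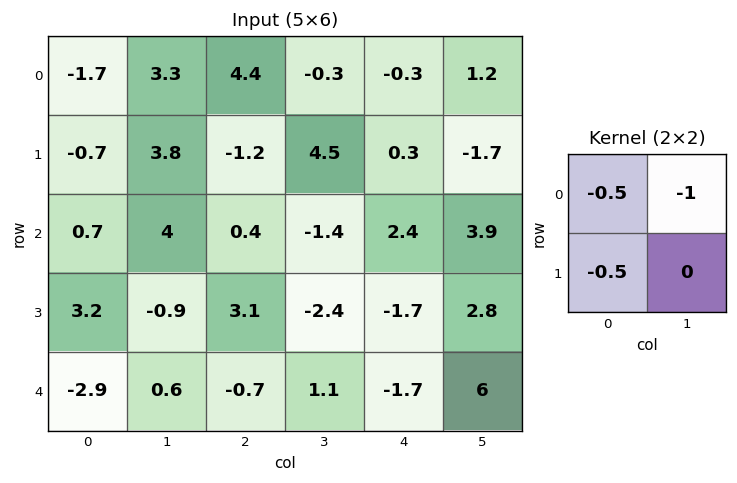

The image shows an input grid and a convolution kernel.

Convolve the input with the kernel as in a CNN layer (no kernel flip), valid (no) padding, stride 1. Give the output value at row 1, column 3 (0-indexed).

The receptive field on the input at this output position is [4.5 0.3 / -1.4 2.4]. Elementwise product with the kernel and sum: 4.5·-0.5 + 0.3·-1 + -1.4·-0.5.

-1.85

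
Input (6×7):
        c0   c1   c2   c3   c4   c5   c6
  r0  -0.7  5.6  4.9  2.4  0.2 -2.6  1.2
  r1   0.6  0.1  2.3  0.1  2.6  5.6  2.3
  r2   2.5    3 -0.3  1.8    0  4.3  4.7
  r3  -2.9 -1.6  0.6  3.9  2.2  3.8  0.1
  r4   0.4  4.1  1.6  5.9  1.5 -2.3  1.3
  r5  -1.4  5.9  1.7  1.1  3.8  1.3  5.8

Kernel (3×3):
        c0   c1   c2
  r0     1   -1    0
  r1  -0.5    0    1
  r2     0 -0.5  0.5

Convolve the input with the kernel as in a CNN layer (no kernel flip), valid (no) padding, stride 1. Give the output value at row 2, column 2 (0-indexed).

The receptive field on the input at this output position is [-0.3 1.8 0 / 0.6 3.9 2.2 / 1.6 5.9 1.5]. Elementwise product with the kernel and sum: -0.3·1 + 1.8·-1 + 0.6·-0.5 + 2.2·1 + 5.9·-0.5 + 1.5·0.5.

-2.4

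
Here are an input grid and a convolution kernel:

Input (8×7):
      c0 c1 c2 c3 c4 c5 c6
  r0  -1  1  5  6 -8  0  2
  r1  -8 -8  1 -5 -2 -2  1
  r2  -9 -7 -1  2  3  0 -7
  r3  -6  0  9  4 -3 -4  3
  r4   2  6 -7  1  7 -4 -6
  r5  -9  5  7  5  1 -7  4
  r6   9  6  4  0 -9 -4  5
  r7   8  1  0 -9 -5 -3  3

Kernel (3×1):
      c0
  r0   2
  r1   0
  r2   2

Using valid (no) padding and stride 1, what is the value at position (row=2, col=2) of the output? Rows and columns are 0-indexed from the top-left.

The receptive field on the input at this output position is [-1 / 9 / -7]. Elementwise product with the kernel and sum: -1·2 + -7·2.

-16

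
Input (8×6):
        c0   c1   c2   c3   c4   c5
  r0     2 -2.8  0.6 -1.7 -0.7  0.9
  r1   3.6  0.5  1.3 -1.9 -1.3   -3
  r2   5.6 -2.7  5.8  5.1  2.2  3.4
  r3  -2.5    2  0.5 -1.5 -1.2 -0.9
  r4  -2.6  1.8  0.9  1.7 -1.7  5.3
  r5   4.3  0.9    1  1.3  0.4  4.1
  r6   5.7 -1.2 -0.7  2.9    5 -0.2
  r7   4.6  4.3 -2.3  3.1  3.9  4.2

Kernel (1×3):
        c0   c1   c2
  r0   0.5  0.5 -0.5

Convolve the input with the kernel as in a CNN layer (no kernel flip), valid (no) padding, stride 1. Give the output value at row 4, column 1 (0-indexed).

0.5

The receptive field on the input at this output position is [1.8 0.9 1.7]. Elementwise product with the kernel and sum: 1.8·0.5 + 0.9·0.5 + 1.7·-0.5.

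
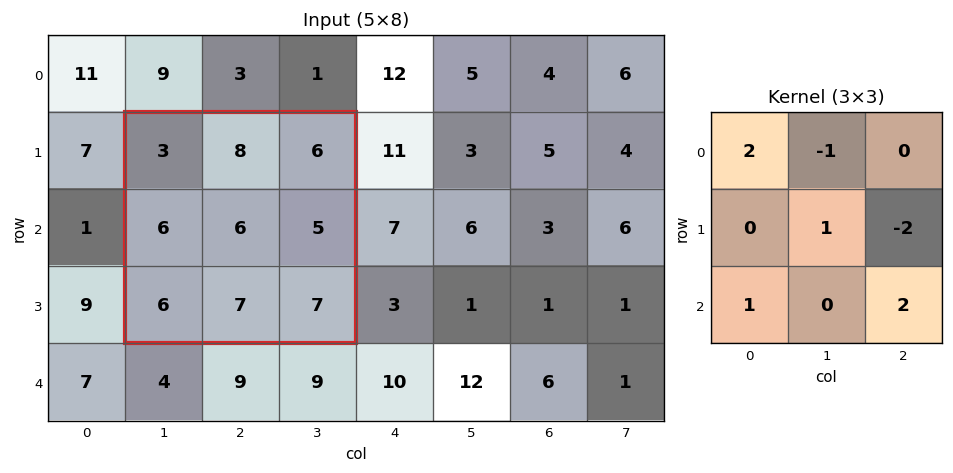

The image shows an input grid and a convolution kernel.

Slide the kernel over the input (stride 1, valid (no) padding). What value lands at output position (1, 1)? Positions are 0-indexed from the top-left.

14

The receptive field on the input at this output position is [3 8 6 / 6 6 5 / 6 7 7]. Elementwise product with the kernel and sum: 3·2 + 8·-1 + 6·1 + 5·-2 + 6·1 + 7·2.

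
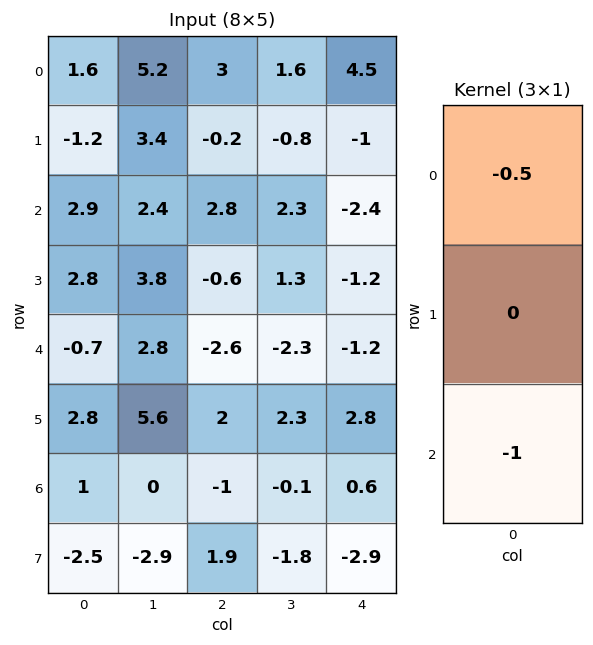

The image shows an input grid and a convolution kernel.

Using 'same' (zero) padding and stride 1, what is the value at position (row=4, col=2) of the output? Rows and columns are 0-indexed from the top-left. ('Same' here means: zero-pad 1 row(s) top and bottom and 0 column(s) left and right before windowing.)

-1.7

The receptive field on the zero-padded input at this output position is [-0.6 / -2.6 / 2]. Elementwise product with the kernel and sum: -0.6·-0.5 + 2·-1.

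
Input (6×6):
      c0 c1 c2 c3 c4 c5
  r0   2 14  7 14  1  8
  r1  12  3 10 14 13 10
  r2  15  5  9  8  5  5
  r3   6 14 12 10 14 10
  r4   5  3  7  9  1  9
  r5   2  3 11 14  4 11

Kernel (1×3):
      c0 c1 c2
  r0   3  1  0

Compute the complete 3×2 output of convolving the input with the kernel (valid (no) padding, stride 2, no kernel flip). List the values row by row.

Output[0,0]: The receptive field on the input at this output position is [2 14 7]. Elementwise product with the kernel and sum: 2·3 + 14·1.

20 35
50 35
18 30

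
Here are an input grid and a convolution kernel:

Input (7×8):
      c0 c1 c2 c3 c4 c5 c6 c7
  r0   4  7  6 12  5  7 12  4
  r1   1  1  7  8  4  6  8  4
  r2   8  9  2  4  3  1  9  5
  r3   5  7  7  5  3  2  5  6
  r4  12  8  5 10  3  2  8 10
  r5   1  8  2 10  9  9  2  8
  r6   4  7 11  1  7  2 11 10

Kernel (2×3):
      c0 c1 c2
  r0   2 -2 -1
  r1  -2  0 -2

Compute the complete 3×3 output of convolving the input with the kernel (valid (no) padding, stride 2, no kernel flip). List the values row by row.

-28 -39 -40
-28 -27 -21
-3 -35 -28

Output[0,0]: The receptive field on the input at this output position is [4 7 6 / 1 1 7]. Elementwise product with the kernel and sum: 4·2 + 7·-2 + 6·-1 + 1·-2 + 7·-2.
Output[0,1]: The receptive field on the input at this output position is [6 12 5 / 7 8 4]. Elementwise product with the kernel and sum: 6·2 + 12·-2 + 5·-1 + 7·-2 + 4·-2.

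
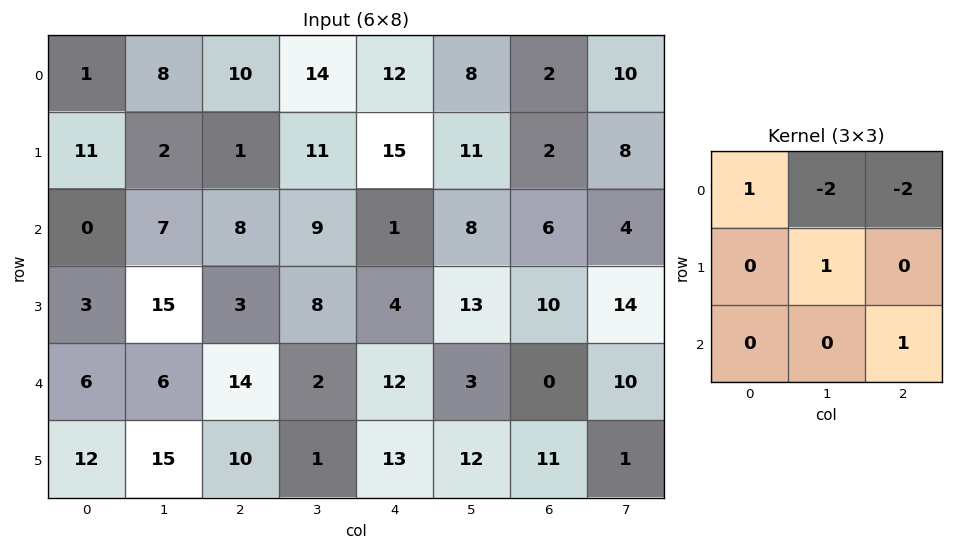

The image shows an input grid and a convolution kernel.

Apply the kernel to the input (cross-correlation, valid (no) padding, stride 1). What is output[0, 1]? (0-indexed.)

-30

The receptive field on the input at this output position is [8 10 14 / 2 1 11 / 7 8 9]. Elementwise product with the kernel and sum: 8·1 + 10·-2 + 14·-2 + 1·1 + 9·1.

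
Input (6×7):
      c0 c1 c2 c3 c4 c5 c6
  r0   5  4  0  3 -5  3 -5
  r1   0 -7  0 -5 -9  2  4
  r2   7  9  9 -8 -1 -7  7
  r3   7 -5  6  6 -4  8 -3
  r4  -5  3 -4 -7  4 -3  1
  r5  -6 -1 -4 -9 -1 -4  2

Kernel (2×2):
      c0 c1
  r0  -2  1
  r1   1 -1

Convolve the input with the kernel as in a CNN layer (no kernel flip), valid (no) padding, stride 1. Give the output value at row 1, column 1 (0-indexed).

14

The receptive field on the input at this output position is [-7 0 / 9 9]. Elementwise product with the kernel and sum: -7·-2 + 0·1 + 9·1 + 9·-1.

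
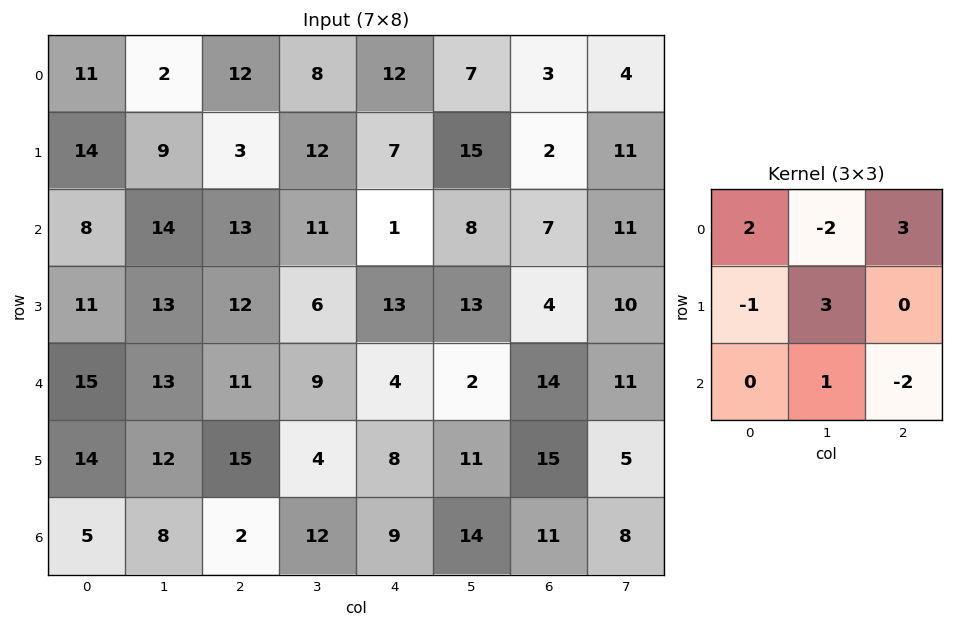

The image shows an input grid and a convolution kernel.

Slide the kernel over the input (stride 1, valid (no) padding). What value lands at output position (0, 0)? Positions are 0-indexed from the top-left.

The receptive field on the input at this output position is [11 2 12 / 14 9 3 / 8 14 13]. Elementwise product with the kernel and sum: 11·2 + 2·-2 + 12·3 + 14·-1 + 9·3 + 14·1 + 13·-2.

55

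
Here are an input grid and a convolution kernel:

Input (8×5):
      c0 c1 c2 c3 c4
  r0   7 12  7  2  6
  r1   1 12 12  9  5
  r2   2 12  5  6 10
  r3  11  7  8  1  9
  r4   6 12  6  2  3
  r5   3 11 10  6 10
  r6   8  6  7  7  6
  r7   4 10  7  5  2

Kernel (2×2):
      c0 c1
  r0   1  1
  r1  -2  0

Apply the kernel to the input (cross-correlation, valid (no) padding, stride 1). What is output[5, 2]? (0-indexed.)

The receptive field on the input at this output position is [10 6 / 7 7]. Elementwise product with the kernel and sum: 10·1 + 6·1 + 7·-2.

2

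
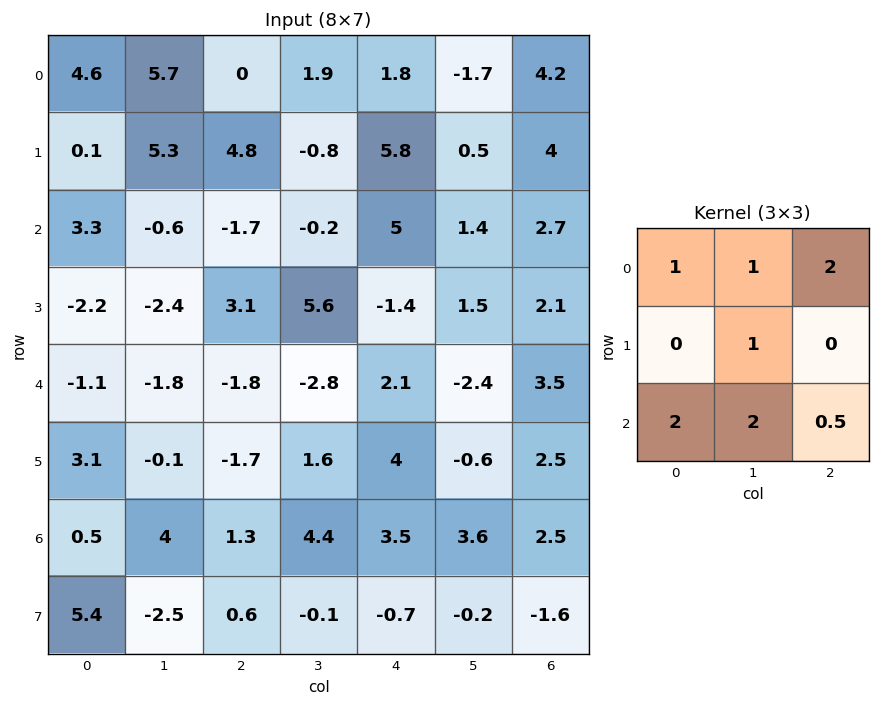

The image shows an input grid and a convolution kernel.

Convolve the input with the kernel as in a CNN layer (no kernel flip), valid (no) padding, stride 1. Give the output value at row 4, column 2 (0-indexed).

The receptive field on the input at this output position is [-1.8 -2.8 2.1 / -1.7 1.6 4 / 1.3 4.4 3.5]. Elementwise product with the kernel and sum: -1.8·1 + -2.8·1 + 2.1·2 + 1.6·1 + 1.3·2 + 4.4·2 + 3.5·0.5.

14.35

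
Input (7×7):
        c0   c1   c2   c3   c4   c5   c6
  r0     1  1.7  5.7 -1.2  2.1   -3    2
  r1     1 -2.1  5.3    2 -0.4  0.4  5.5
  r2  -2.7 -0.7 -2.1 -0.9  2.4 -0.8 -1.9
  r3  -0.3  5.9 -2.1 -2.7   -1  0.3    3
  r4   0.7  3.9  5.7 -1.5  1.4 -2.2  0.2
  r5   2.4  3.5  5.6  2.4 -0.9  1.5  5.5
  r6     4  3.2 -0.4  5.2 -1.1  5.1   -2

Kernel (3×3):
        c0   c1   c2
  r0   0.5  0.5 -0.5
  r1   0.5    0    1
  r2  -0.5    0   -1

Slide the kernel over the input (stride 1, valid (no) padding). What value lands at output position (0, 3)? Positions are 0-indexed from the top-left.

The receptive field on the input at this output position is [-1.2 2.1 -3 / 2 -0.4 0.4 / -0.9 2.4 -0.8]. Elementwise product with the kernel and sum: -1.2·0.5 + 2.1·0.5 + -3·-0.5 + 2·0.5 + 0.4·1 + -0.9·-0.5 + -0.8·-1.

4.6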